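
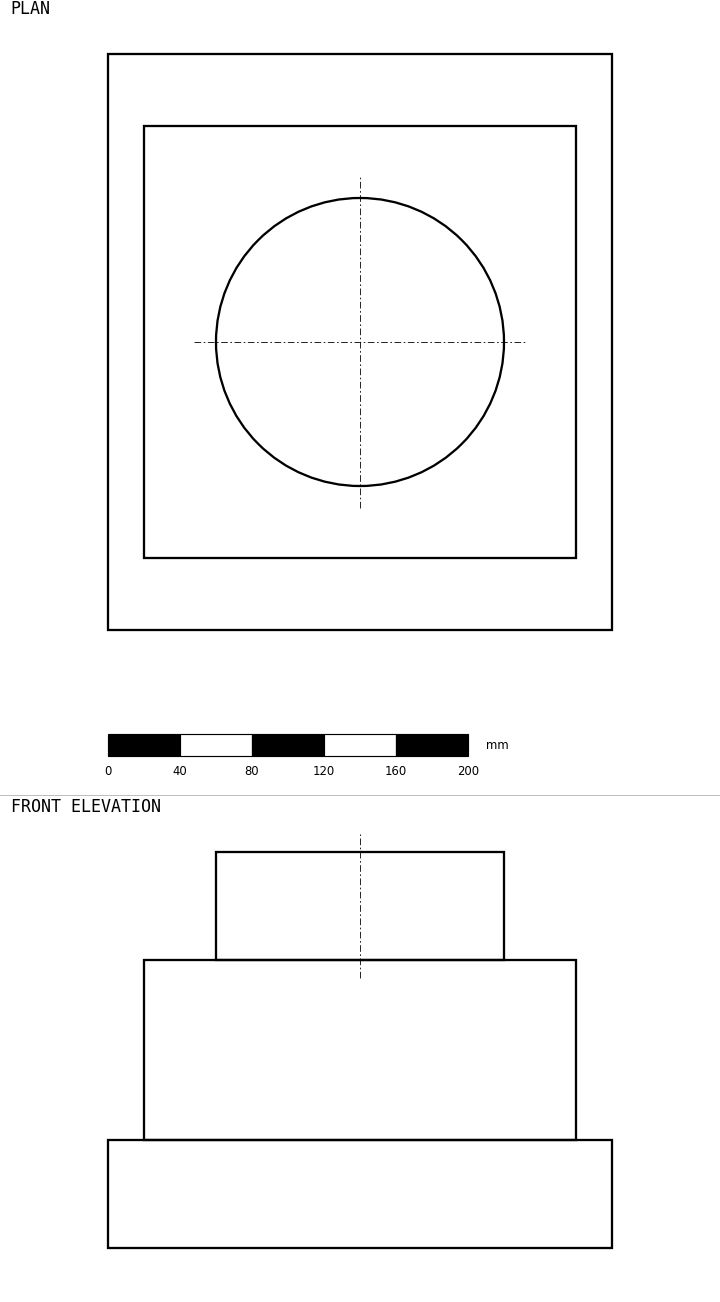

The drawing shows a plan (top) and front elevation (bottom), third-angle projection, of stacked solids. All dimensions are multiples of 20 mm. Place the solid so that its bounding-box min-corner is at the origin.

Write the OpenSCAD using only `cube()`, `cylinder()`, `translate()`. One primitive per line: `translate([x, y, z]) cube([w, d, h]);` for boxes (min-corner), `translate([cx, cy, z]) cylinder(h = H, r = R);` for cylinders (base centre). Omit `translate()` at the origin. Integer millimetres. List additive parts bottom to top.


cube([280, 320, 60]);
translate([20, 40, 60]) cube([240, 240, 100]);
translate([140, 160, 160]) cylinder(h = 60, r = 80);


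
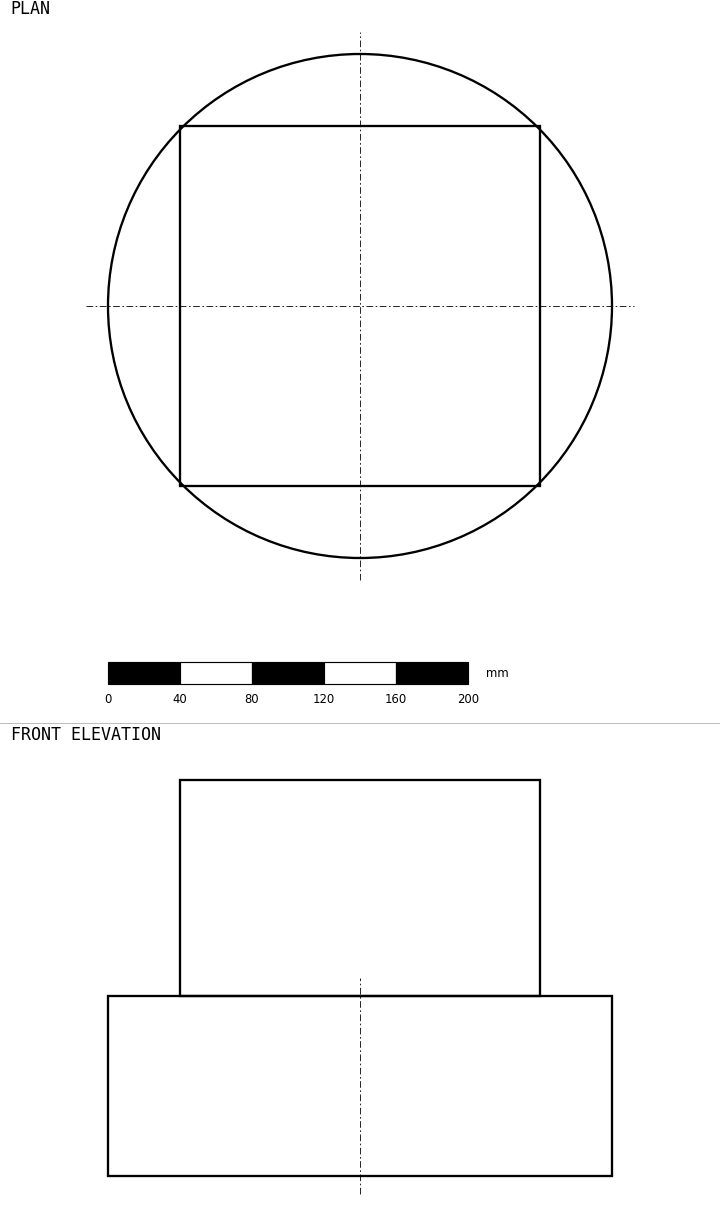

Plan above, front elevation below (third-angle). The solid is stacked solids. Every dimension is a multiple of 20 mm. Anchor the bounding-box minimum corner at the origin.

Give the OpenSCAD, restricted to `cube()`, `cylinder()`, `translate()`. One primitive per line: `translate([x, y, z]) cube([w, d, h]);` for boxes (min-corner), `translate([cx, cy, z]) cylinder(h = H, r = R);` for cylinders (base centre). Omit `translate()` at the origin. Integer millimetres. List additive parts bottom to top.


translate([140, 140, 0]) cylinder(h = 100, r = 140);
translate([40, 40, 100]) cube([200, 200, 120]);


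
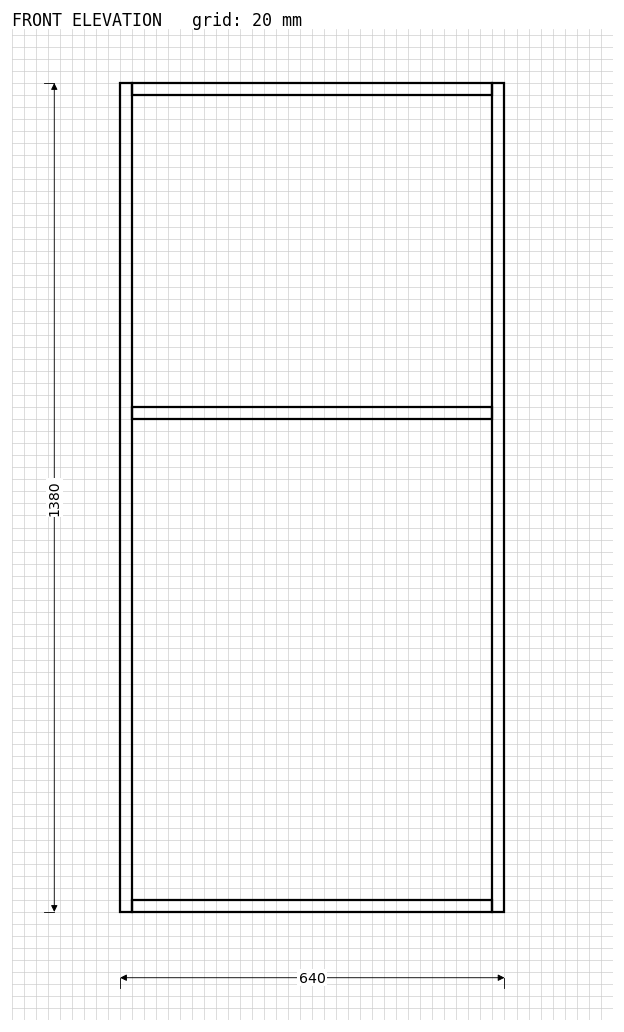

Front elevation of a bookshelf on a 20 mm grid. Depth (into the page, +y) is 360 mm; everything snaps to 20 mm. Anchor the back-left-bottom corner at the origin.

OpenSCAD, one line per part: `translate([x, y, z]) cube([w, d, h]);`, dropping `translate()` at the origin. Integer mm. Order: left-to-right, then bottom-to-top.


cube([20, 360, 1380]);
translate([20, 0, 0]) cube([600, 360, 20]);
translate([20, 0, 820]) cube([600, 360, 20]);
translate([20, 0, 1360]) cube([600, 360, 20]);
translate([620, 0, 0]) cube([20, 360, 1380]);


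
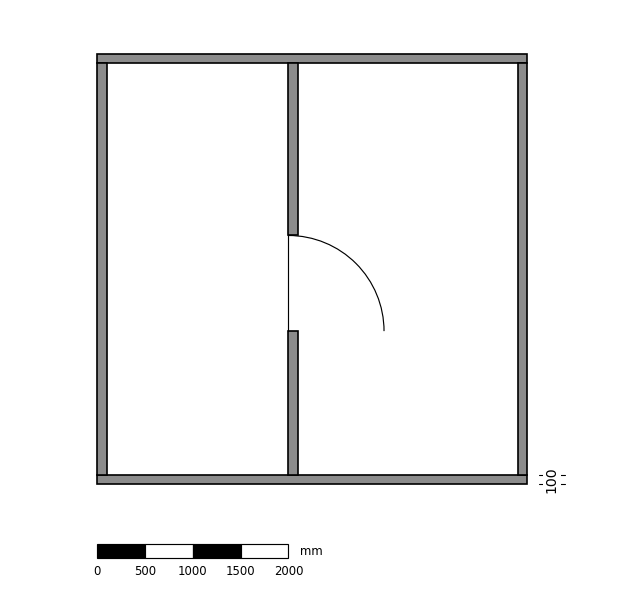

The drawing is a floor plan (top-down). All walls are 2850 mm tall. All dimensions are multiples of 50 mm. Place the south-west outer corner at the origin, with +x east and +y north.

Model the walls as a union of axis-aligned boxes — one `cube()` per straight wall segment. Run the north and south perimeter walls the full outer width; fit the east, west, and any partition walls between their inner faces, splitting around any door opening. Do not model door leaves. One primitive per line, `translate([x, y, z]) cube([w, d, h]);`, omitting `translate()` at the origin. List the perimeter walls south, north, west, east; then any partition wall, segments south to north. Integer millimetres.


cube([4500, 100, 2850]);
translate([0, 4400, 0]) cube([4500, 100, 2850]);
translate([0, 100, 0]) cube([100, 4300, 2850]);
translate([4400, 100, 0]) cube([100, 4300, 2850]);
translate([2000, 100, 0]) cube([100, 1500, 2850]);
translate([2000, 2600, 0]) cube([100, 1800, 2850]);


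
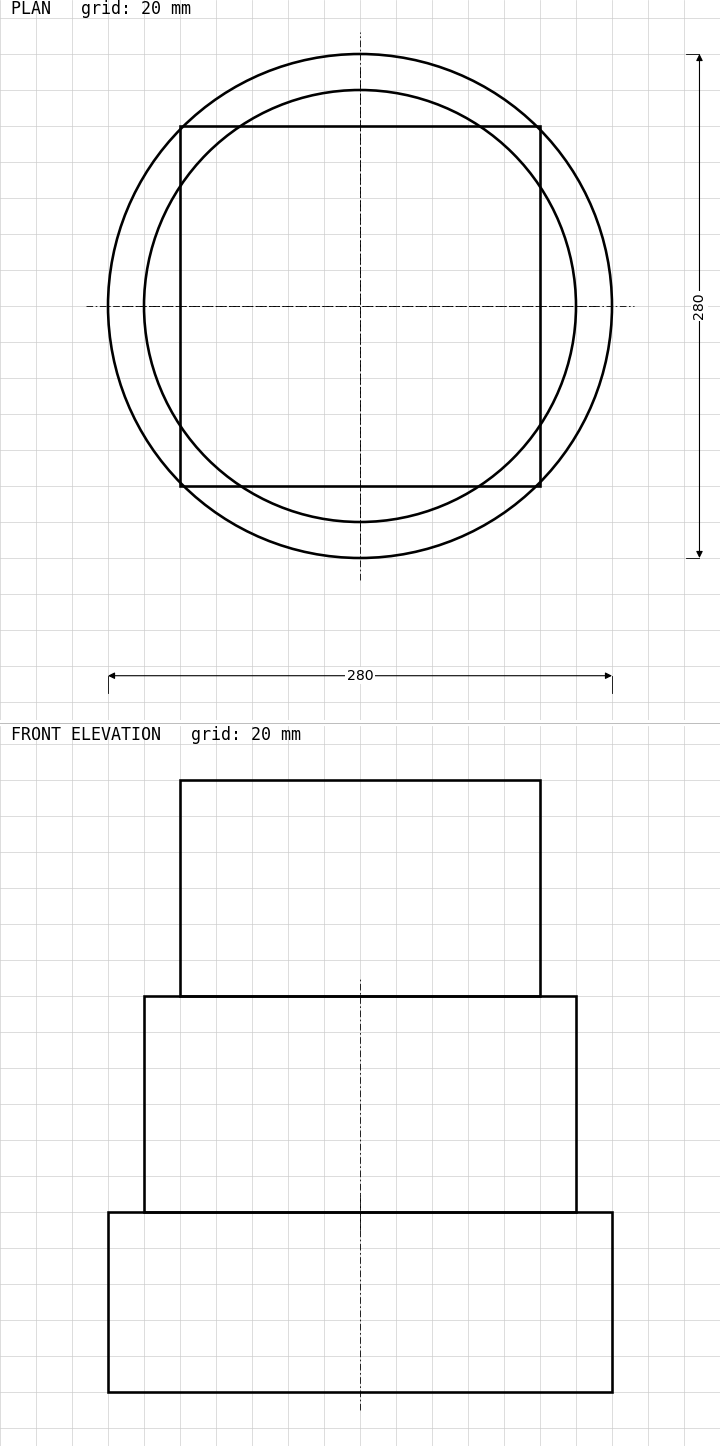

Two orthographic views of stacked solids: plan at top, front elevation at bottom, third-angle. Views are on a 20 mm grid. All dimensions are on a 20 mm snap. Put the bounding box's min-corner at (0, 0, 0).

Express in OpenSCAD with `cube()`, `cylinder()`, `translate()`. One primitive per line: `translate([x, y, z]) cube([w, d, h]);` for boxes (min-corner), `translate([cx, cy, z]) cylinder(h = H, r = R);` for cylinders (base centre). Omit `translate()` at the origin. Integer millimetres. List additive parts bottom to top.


translate([140, 140, 0]) cylinder(h = 100, r = 140);
translate([140, 140, 100]) cylinder(h = 120, r = 120);
translate([40, 40, 220]) cube([200, 200, 120]);


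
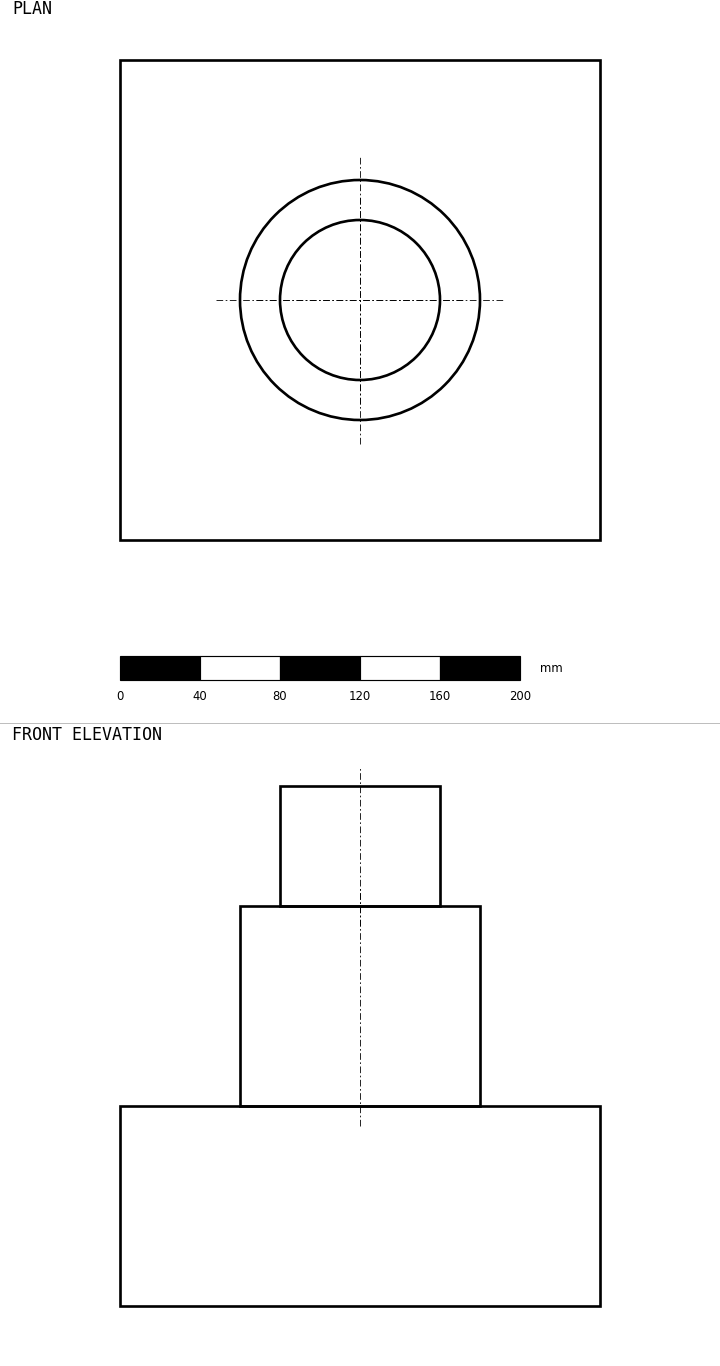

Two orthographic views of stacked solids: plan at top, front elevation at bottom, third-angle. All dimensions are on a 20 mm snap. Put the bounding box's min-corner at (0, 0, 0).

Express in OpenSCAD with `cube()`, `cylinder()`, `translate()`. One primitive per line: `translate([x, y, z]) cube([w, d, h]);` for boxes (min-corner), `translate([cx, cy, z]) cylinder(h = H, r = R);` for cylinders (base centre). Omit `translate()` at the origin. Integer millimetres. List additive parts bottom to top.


cube([240, 240, 100]);
translate([120, 120, 100]) cylinder(h = 100, r = 60);
translate([120, 120, 200]) cylinder(h = 60, r = 40);


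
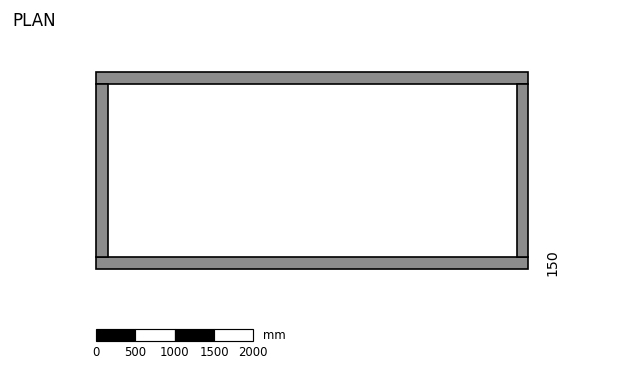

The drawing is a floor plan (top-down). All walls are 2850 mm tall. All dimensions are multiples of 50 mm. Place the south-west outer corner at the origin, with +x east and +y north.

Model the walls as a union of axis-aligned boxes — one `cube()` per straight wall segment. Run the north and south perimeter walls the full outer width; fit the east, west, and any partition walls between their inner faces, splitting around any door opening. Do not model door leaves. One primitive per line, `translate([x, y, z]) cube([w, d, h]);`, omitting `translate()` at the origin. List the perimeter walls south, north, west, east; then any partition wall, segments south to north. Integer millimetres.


cube([5500, 150, 2850]);
translate([0, 2350, 0]) cube([5500, 150, 2850]);
translate([0, 150, 0]) cube([150, 2200, 2850]);
translate([5350, 150, 0]) cube([150, 2200, 2850]);


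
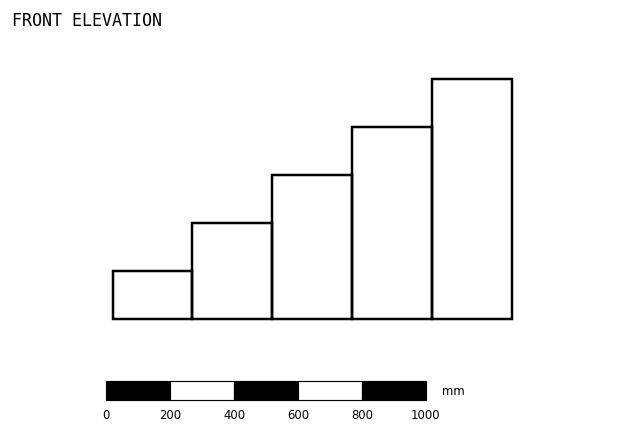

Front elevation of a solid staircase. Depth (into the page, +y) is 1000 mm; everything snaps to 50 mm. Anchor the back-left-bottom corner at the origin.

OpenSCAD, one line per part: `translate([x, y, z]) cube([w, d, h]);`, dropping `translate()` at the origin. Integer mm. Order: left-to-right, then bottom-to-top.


cube([250, 1000, 150]);
translate([250, 0, 0]) cube([250, 1000, 300]);
translate([500, 0, 0]) cube([250, 1000, 450]);
translate([750, 0, 0]) cube([250, 1000, 600]);
translate([1000, 0, 0]) cube([250, 1000, 750]);


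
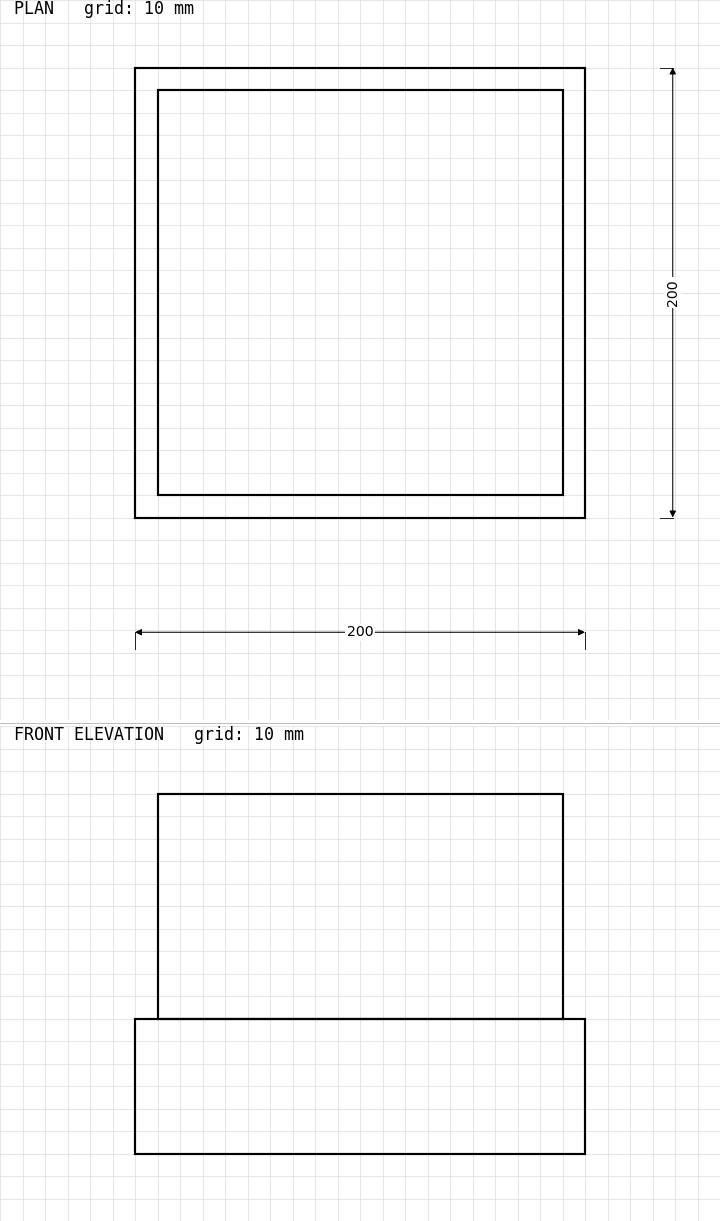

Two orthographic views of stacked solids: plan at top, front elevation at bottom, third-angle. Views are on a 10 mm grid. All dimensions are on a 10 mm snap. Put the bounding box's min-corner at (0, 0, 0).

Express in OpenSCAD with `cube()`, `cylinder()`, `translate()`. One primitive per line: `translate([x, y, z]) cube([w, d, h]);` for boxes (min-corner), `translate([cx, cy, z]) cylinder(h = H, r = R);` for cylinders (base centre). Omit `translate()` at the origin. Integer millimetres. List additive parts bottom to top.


cube([200, 200, 60]);
translate([10, 10, 60]) cube([180, 180, 100]);


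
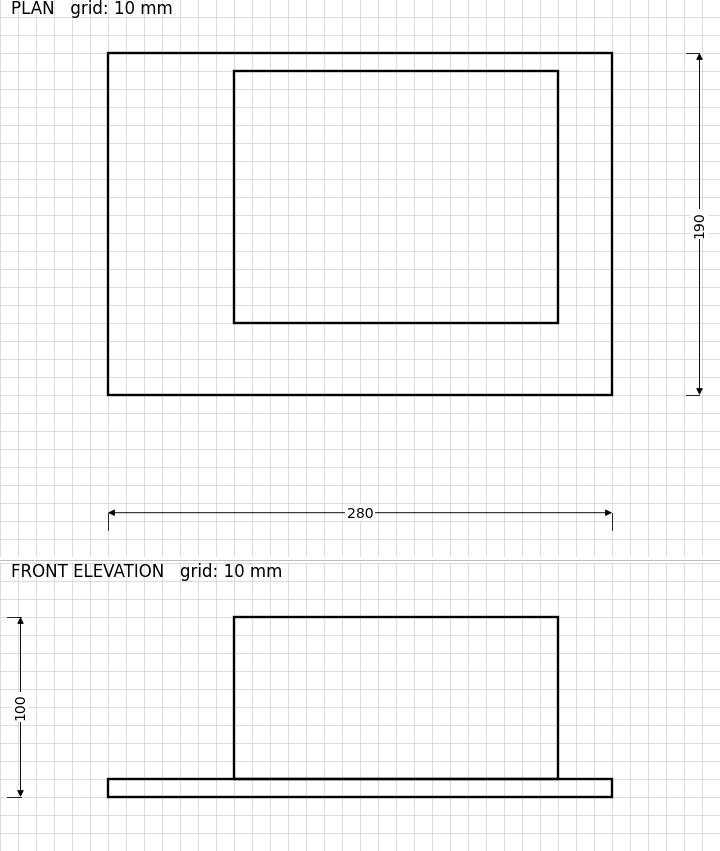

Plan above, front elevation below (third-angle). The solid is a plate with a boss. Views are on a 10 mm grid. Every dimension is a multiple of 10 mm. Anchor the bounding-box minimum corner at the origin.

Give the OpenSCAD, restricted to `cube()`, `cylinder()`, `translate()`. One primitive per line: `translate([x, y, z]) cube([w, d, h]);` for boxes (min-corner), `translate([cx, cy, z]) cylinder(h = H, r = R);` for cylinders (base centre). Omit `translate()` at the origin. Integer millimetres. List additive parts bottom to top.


cube([280, 190, 10]);
translate([70, 40, 10]) cube([180, 140, 90]);


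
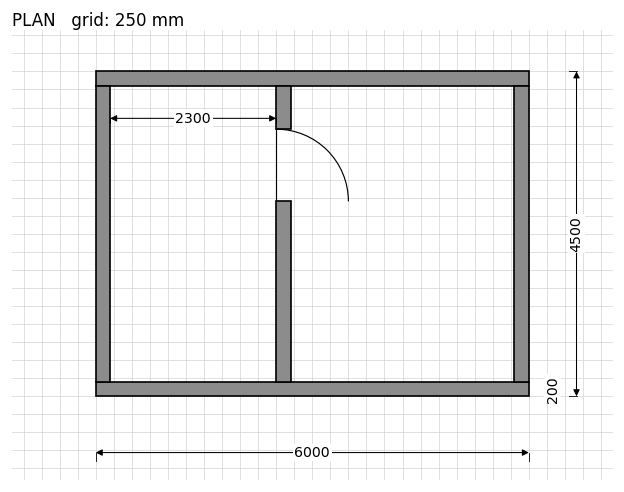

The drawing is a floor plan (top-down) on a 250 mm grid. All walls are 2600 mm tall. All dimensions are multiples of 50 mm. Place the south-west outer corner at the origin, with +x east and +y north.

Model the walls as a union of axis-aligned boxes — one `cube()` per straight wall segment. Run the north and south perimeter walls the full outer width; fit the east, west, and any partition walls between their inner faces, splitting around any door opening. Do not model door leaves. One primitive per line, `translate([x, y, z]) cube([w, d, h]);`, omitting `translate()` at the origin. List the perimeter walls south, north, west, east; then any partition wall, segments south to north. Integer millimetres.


cube([6000, 200, 2600]);
translate([0, 4300, 0]) cube([6000, 200, 2600]);
translate([0, 200, 0]) cube([200, 4100, 2600]);
translate([5800, 200, 0]) cube([200, 4100, 2600]);
translate([2500, 200, 0]) cube([200, 2500, 2600]);
translate([2500, 3700, 0]) cube([200, 600, 2600]);


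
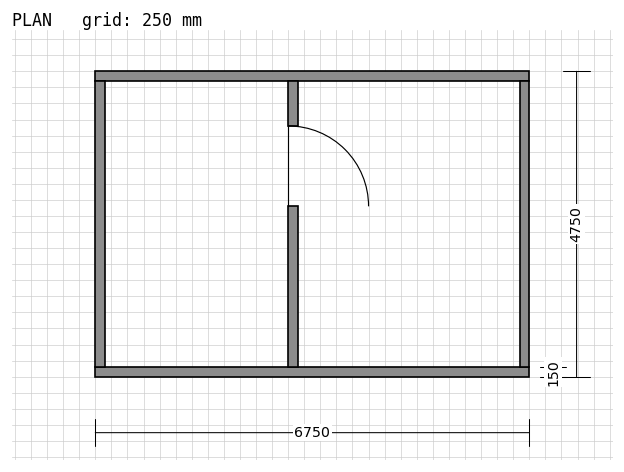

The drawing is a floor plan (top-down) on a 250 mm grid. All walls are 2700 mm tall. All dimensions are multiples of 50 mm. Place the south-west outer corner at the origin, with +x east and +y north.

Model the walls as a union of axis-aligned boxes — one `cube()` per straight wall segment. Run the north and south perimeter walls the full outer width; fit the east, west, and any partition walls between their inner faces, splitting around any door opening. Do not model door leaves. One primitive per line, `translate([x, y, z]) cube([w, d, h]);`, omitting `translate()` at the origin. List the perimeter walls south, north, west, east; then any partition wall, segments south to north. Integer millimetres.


cube([6750, 150, 2700]);
translate([0, 4600, 0]) cube([6750, 150, 2700]);
translate([0, 150, 0]) cube([150, 4450, 2700]);
translate([6600, 150, 0]) cube([150, 4450, 2700]);
translate([3000, 150, 0]) cube([150, 2500, 2700]);
translate([3000, 3900, 0]) cube([150, 700, 2700]);


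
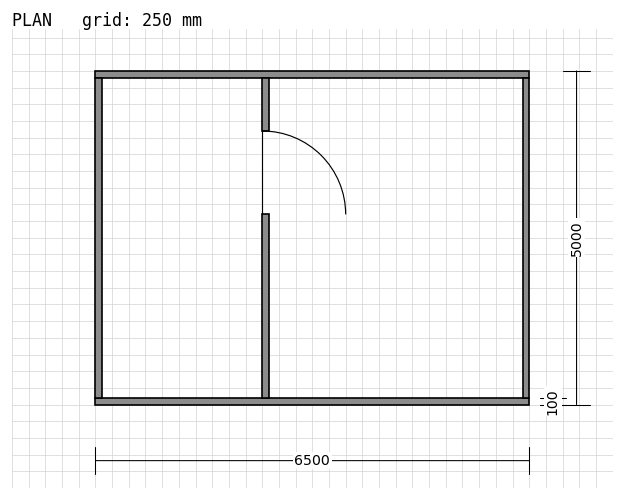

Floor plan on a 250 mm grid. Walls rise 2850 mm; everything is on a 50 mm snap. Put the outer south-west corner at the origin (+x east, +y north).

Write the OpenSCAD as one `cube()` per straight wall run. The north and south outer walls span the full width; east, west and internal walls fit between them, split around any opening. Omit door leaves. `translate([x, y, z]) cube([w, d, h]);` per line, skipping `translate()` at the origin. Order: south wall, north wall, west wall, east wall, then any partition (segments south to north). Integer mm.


cube([6500, 100, 2850]);
translate([0, 4900, 0]) cube([6500, 100, 2850]);
translate([0, 100, 0]) cube([100, 4800, 2850]);
translate([6400, 100, 0]) cube([100, 4800, 2850]);
translate([2500, 100, 0]) cube([100, 2750, 2850]);
translate([2500, 4100, 0]) cube([100, 800, 2850]);


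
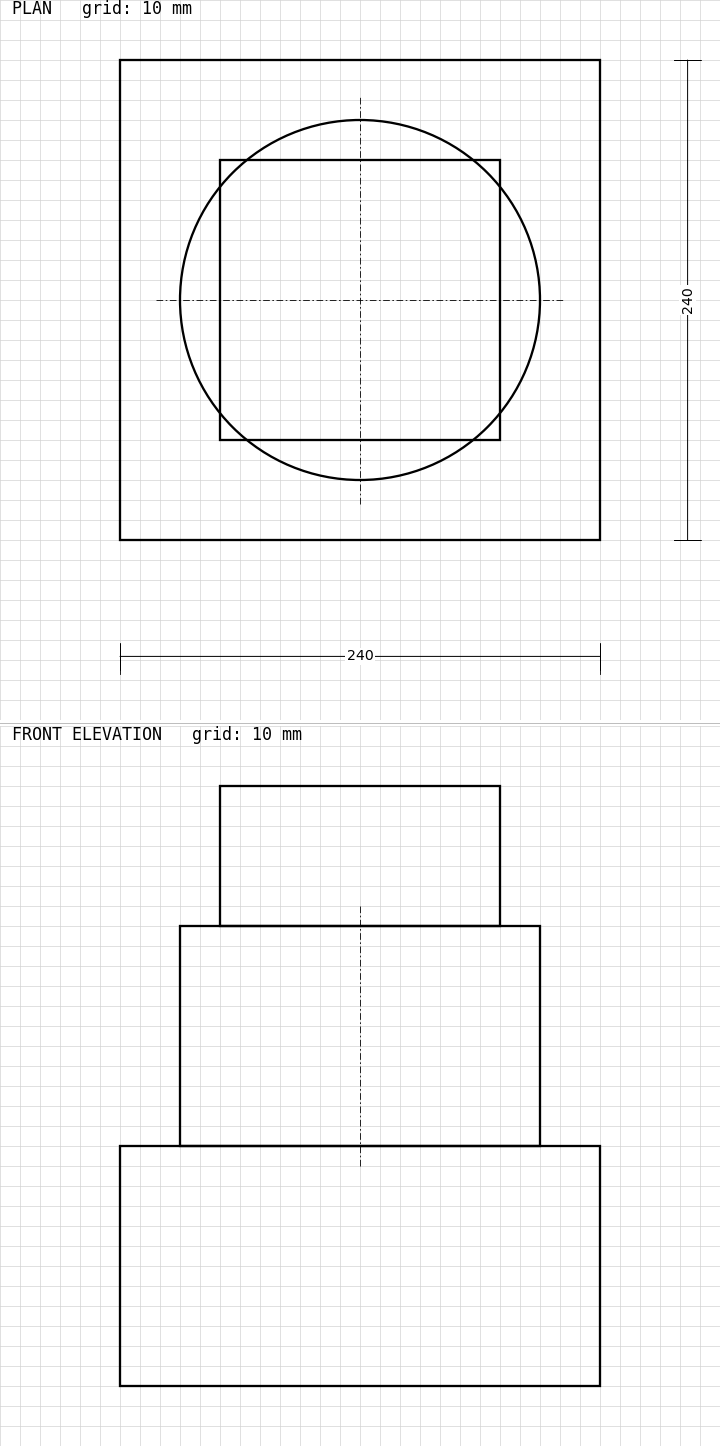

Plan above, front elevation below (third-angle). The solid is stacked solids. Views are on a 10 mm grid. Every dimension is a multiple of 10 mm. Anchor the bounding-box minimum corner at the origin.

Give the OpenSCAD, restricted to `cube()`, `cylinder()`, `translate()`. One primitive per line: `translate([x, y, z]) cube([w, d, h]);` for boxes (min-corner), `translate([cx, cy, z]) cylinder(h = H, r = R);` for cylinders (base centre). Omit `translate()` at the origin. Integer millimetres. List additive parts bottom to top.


cube([240, 240, 120]);
translate([120, 120, 120]) cylinder(h = 110, r = 90);
translate([50, 50, 230]) cube([140, 140, 70]);


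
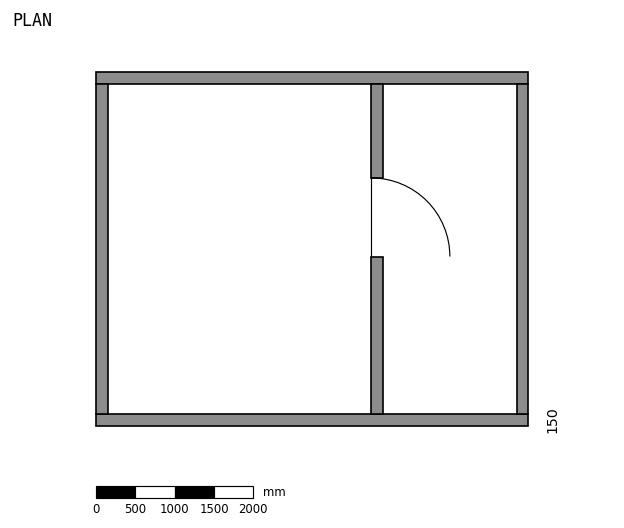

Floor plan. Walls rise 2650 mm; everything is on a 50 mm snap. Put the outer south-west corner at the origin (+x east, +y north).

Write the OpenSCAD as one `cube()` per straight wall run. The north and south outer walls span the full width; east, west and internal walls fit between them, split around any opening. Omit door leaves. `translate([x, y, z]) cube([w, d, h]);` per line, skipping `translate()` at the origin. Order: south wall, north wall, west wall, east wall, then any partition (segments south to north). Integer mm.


cube([5500, 150, 2650]);
translate([0, 4350, 0]) cube([5500, 150, 2650]);
translate([0, 150, 0]) cube([150, 4200, 2650]);
translate([5350, 150, 0]) cube([150, 4200, 2650]);
translate([3500, 150, 0]) cube([150, 2000, 2650]);
translate([3500, 3150, 0]) cube([150, 1200, 2650]);


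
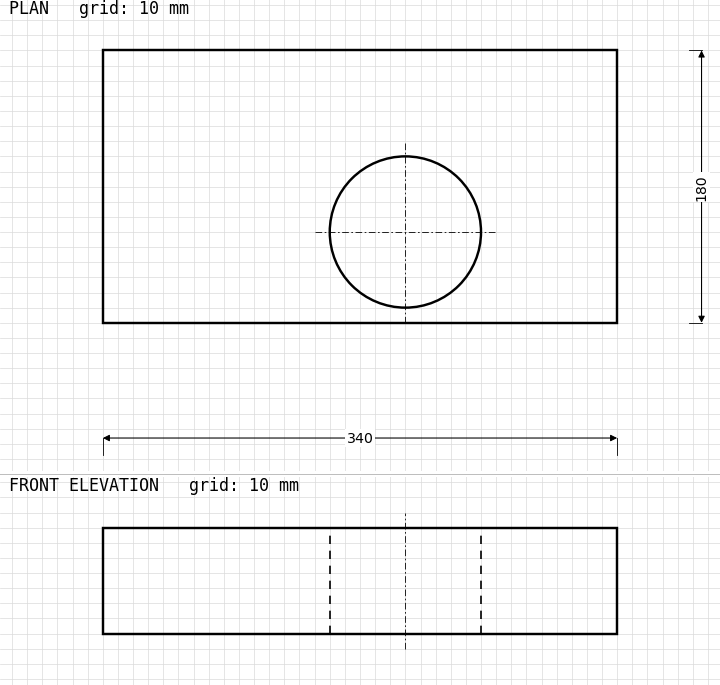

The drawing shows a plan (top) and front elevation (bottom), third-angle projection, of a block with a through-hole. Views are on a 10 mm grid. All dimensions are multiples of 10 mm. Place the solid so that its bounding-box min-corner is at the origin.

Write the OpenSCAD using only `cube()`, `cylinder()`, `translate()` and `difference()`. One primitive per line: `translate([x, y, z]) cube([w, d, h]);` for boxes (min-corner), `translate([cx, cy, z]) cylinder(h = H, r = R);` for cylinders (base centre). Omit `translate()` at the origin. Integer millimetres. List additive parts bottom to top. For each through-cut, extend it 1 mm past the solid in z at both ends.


difference() {
  cube([340, 180, 70]);
  translate([200, 60, -1]) cylinder(h = 72, r = 50);
}


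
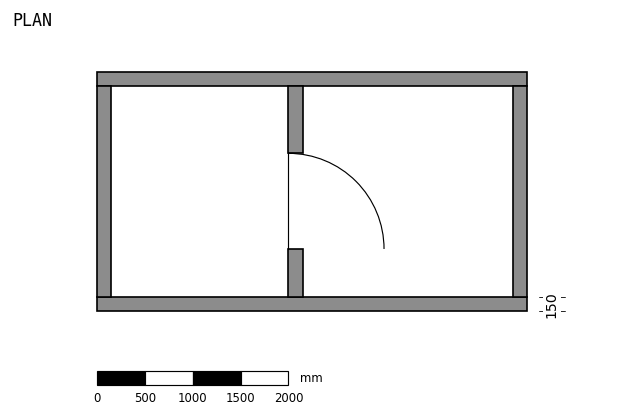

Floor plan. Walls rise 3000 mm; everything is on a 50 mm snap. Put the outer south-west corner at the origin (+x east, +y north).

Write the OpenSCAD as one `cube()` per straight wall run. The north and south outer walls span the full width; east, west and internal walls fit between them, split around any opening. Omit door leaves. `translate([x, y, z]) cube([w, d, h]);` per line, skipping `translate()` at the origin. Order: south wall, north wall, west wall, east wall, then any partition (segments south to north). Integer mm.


cube([4500, 150, 3000]);
translate([0, 2350, 0]) cube([4500, 150, 3000]);
translate([0, 150, 0]) cube([150, 2200, 3000]);
translate([4350, 150, 0]) cube([150, 2200, 3000]);
translate([2000, 150, 0]) cube([150, 500, 3000]);
translate([2000, 1650, 0]) cube([150, 700, 3000]);


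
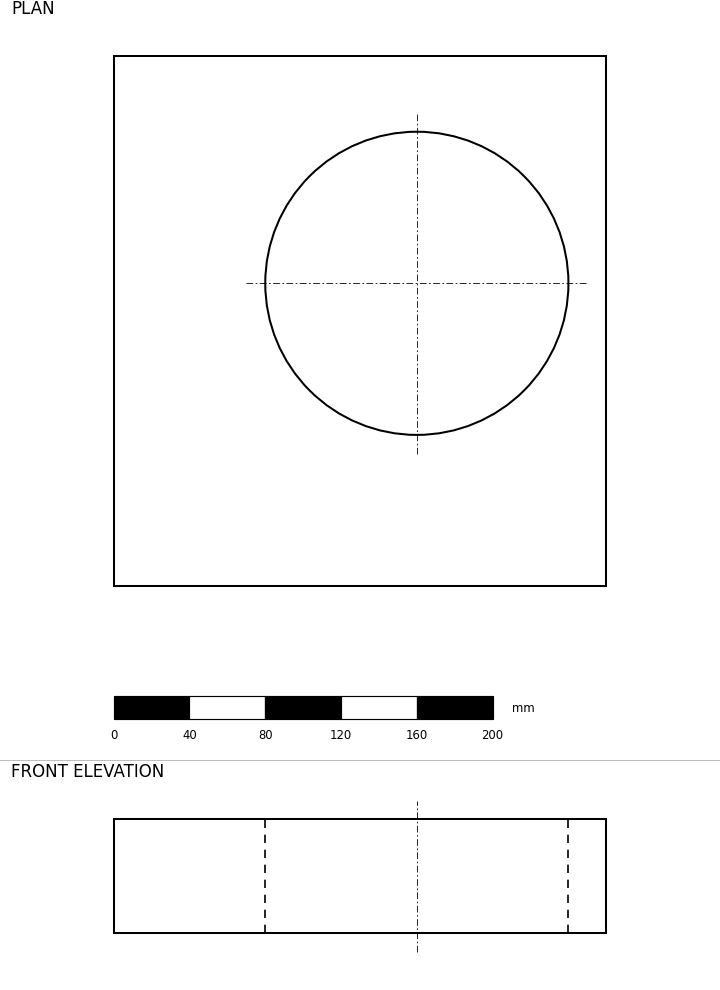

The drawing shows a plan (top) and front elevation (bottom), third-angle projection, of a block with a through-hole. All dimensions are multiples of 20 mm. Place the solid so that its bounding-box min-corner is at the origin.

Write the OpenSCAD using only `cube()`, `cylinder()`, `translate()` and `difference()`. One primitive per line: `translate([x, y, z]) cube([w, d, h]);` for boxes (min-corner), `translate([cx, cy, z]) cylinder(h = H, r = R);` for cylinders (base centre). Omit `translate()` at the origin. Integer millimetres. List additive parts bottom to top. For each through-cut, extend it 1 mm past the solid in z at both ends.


difference() {
  cube([260, 280, 60]);
  translate([160, 160, -1]) cylinder(h = 62, r = 80);
}


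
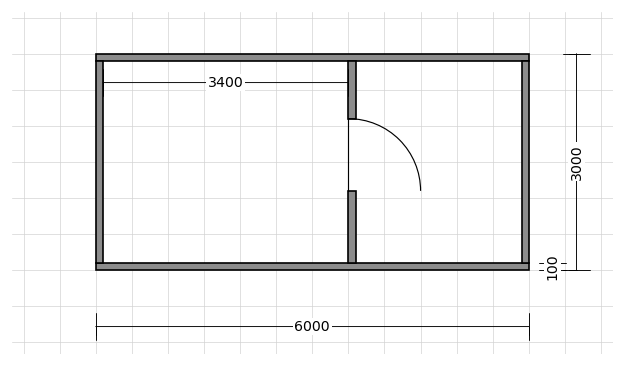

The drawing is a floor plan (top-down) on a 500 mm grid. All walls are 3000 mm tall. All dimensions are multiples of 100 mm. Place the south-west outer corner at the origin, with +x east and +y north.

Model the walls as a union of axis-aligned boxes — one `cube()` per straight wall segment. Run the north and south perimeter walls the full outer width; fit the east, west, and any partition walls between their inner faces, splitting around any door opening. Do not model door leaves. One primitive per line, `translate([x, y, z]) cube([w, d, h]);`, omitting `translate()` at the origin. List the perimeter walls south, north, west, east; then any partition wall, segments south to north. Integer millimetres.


cube([6000, 100, 3000]);
translate([0, 2900, 0]) cube([6000, 100, 3000]);
translate([0, 100, 0]) cube([100, 2800, 3000]);
translate([5900, 100, 0]) cube([100, 2800, 3000]);
translate([3500, 100, 0]) cube([100, 1000, 3000]);
translate([3500, 2100, 0]) cube([100, 800, 3000]);


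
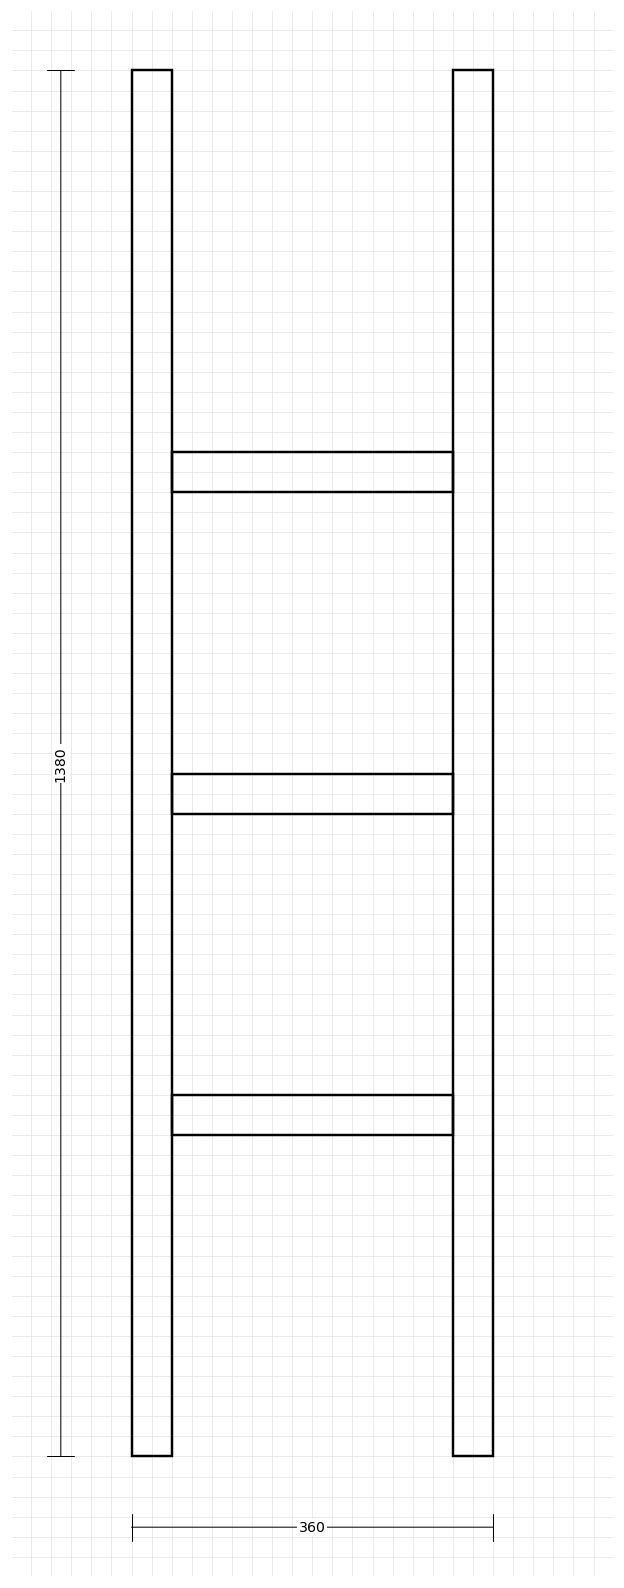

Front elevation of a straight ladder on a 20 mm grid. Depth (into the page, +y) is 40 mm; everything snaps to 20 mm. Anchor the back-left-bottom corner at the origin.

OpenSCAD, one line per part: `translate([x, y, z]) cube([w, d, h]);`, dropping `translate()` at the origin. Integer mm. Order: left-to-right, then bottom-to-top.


cube([40, 40, 1380]);
translate([40, 0, 320]) cube([280, 40, 40]);
translate([40, 0, 640]) cube([280, 40, 40]);
translate([40, 0, 960]) cube([280, 40, 40]);
translate([320, 0, 0]) cube([40, 40, 1380]);


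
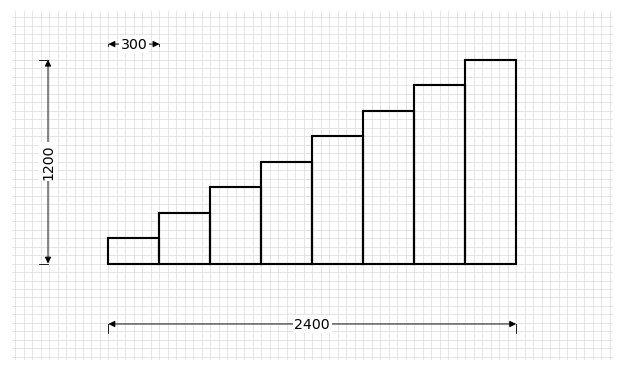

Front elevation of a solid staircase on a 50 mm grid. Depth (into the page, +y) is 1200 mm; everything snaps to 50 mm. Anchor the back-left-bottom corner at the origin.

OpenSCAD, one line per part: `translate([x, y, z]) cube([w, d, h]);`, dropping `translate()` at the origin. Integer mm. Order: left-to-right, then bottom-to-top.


cube([300, 1200, 150]);
translate([300, 0, 0]) cube([300, 1200, 300]);
translate([600, 0, 0]) cube([300, 1200, 450]);
translate([900, 0, 0]) cube([300, 1200, 600]);
translate([1200, 0, 0]) cube([300, 1200, 750]);
translate([1500, 0, 0]) cube([300, 1200, 900]);
translate([1800, 0, 0]) cube([300, 1200, 1050]);
translate([2100, 0, 0]) cube([300, 1200, 1200]);


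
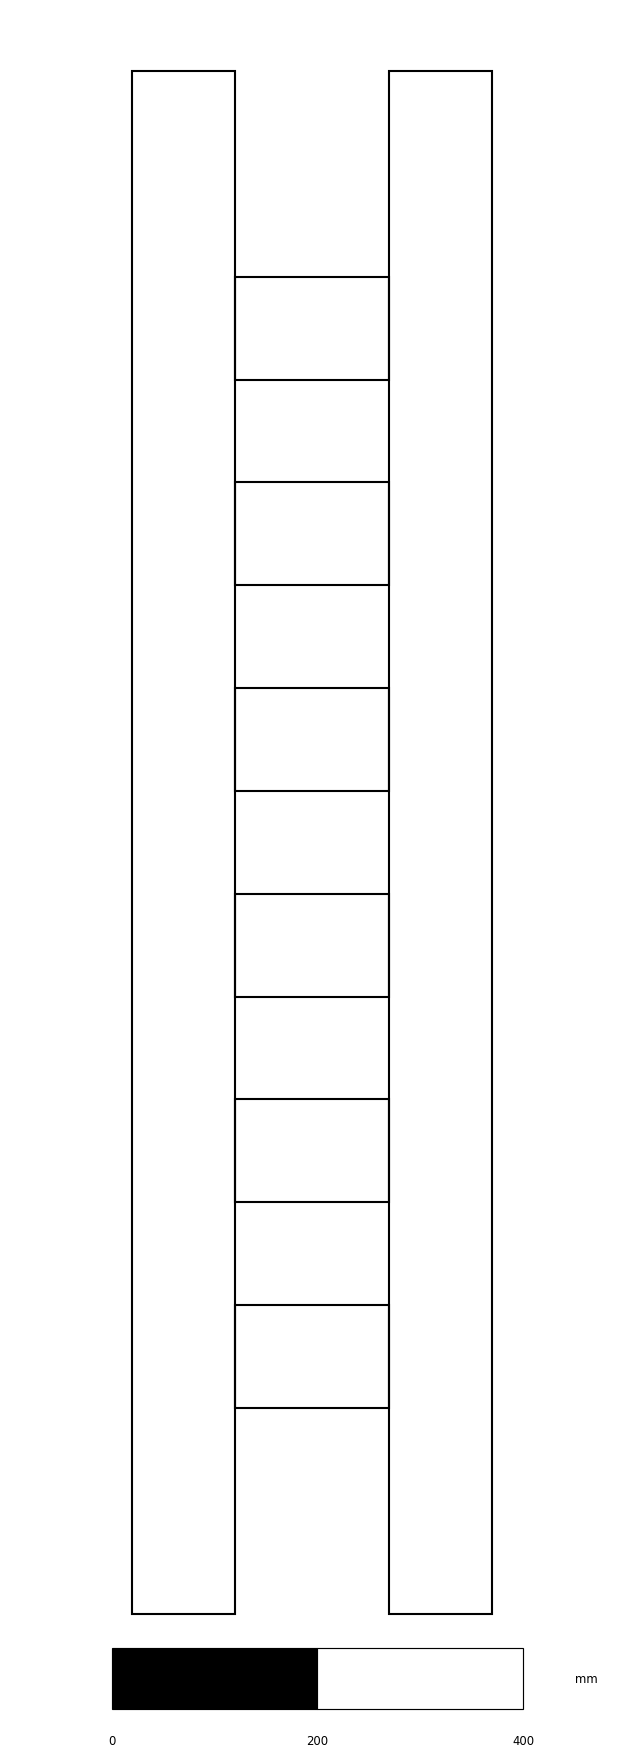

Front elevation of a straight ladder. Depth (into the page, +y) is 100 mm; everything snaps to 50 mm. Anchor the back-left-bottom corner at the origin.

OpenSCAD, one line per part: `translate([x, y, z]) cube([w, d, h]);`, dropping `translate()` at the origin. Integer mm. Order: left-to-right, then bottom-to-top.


cube([100, 100, 1500]);
translate([100, 0, 200]) cube([150, 100, 100]);
translate([100, 0, 400]) cube([150, 100, 100]);
translate([100, 0, 600]) cube([150, 100, 100]);
translate([100, 0, 800]) cube([150, 100, 100]);
translate([100, 0, 1000]) cube([150, 100, 100]);
translate([100, 0, 1200]) cube([150, 100, 100]);
translate([250, 0, 0]) cube([100, 100, 1500]);


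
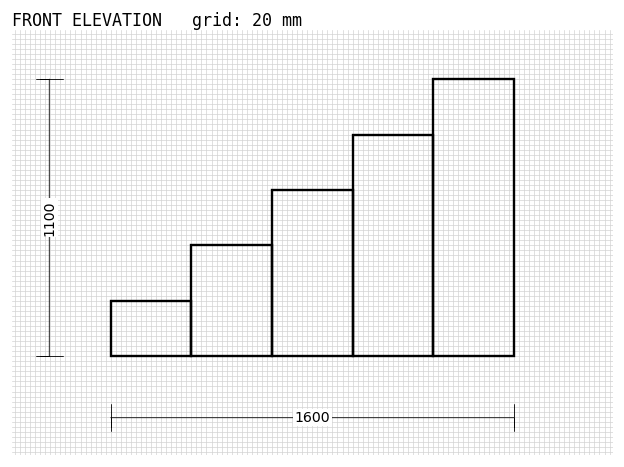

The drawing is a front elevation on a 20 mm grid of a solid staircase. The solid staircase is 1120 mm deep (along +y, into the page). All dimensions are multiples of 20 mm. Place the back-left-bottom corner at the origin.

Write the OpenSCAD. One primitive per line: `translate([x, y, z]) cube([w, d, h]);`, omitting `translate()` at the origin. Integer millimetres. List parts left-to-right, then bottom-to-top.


cube([320, 1120, 220]);
translate([320, 0, 0]) cube([320, 1120, 440]);
translate([640, 0, 0]) cube([320, 1120, 660]);
translate([960, 0, 0]) cube([320, 1120, 880]);
translate([1280, 0, 0]) cube([320, 1120, 1100]);


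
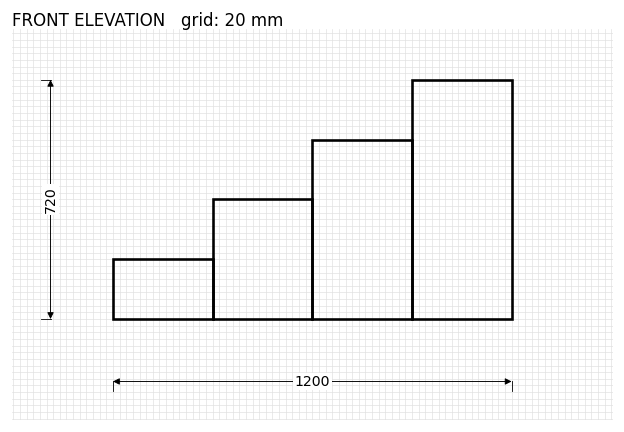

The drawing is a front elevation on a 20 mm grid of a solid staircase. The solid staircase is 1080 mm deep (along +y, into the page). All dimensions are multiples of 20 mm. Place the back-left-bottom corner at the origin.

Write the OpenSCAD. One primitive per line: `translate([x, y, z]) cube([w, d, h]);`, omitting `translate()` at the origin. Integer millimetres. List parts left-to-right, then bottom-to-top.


cube([300, 1080, 180]);
translate([300, 0, 0]) cube([300, 1080, 360]);
translate([600, 0, 0]) cube([300, 1080, 540]);
translate([900, 0, 0]) cube([300, 1080, 720]);


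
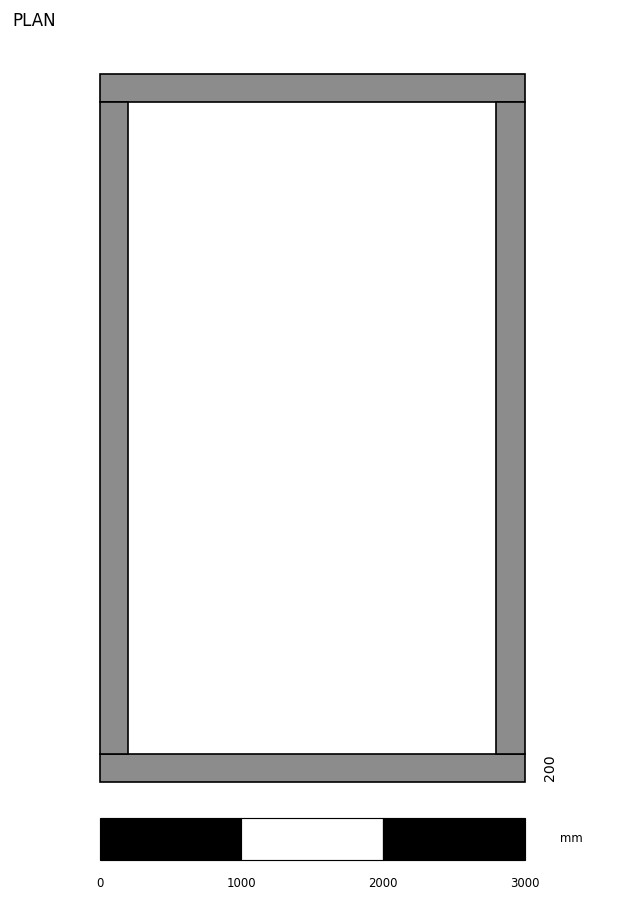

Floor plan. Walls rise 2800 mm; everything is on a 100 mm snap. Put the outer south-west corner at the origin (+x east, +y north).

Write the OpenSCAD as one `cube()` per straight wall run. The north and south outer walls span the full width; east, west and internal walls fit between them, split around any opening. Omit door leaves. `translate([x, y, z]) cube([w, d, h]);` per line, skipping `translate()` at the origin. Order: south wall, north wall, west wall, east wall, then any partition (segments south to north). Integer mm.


cube([3000, 200, 2800]);
translate([0, 4800, 0]) cube([3000, 200, 2800]);
translate([0, 200, 0]) cube([200, 4600, 2800]);
translate([2800, 200, 0]) cube([200, 4600, 2800]);


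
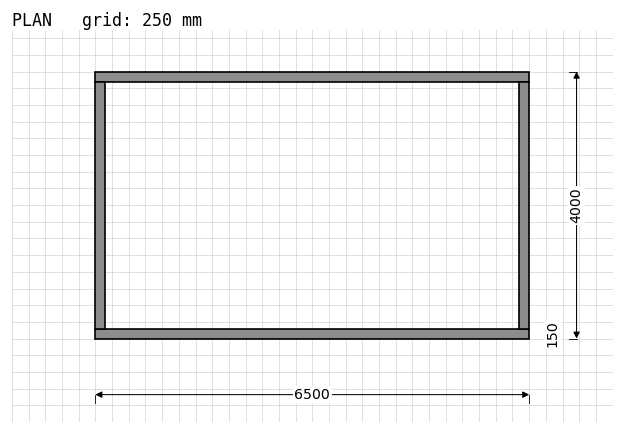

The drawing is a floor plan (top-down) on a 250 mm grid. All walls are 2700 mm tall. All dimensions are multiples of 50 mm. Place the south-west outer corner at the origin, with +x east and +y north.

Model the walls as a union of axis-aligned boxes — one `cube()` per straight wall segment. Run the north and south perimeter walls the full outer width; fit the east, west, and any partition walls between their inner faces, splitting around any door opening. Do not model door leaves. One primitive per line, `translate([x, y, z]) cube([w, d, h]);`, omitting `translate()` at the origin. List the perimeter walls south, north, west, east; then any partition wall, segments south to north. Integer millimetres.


cube([6500, 150, 2700]);
translate([0, 3850, 0]) cube([6500, 150, 2700]);
translate([0, 150, 0]) cube([150, 3700, 2700]);
translate([6350, 150, 0]) cube([150, 3700, 2700]);


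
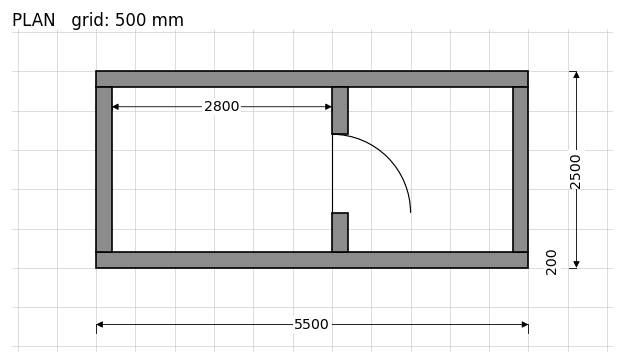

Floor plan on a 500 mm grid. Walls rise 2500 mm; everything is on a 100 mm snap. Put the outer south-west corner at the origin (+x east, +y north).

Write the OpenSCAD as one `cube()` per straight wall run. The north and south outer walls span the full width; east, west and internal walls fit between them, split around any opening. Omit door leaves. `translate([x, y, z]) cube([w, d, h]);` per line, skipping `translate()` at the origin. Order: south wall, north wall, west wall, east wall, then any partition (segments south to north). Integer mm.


cube([5500, 200, 2500]);
translate([0, 2300, 0]) cube([5500, 200, 2500]);
translate([0, 200, 0]) cube([200, 2100, 2500]);
translate([5300, 200, 0]) cube([200, 2100, 2500]);
translate([3000, 200, 0]) cube([200, 500, 2500]);
translate([3000, 1700, 0]) cube([200, 600, 2500]);


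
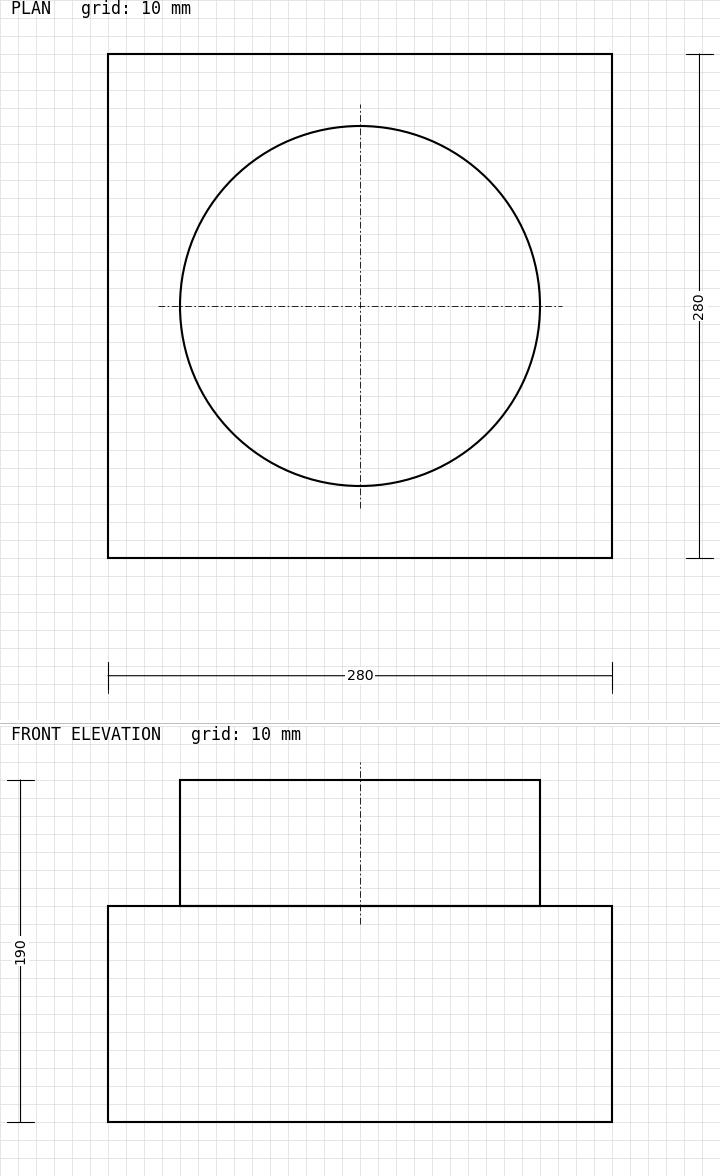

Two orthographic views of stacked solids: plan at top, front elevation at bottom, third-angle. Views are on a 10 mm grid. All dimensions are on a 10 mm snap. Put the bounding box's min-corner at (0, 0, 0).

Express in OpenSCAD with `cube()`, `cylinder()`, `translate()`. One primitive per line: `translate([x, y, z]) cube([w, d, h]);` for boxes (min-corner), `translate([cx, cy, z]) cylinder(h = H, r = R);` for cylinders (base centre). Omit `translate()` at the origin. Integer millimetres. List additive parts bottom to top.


cube([280, 280, 120]);
translate([140, 140, 120]) cylinder(h = 70, r = 100);


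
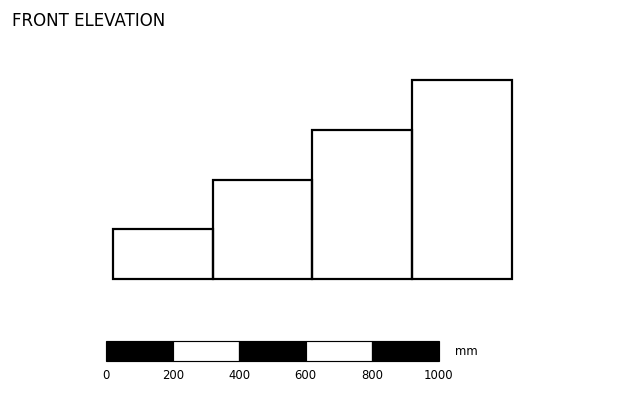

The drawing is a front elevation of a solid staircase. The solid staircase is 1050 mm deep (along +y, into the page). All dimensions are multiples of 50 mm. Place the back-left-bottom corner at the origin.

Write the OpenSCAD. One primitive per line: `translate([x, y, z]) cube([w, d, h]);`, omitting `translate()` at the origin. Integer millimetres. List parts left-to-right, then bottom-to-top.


cube([300, 1050, 150]);
translate([300, 0, 0]) cube([300, 1050, 300]);
translate([600, 0, 0]) cube([300, 1050, 450]);
translate([900, 0, 0]) cube([300, 1050, 600]);


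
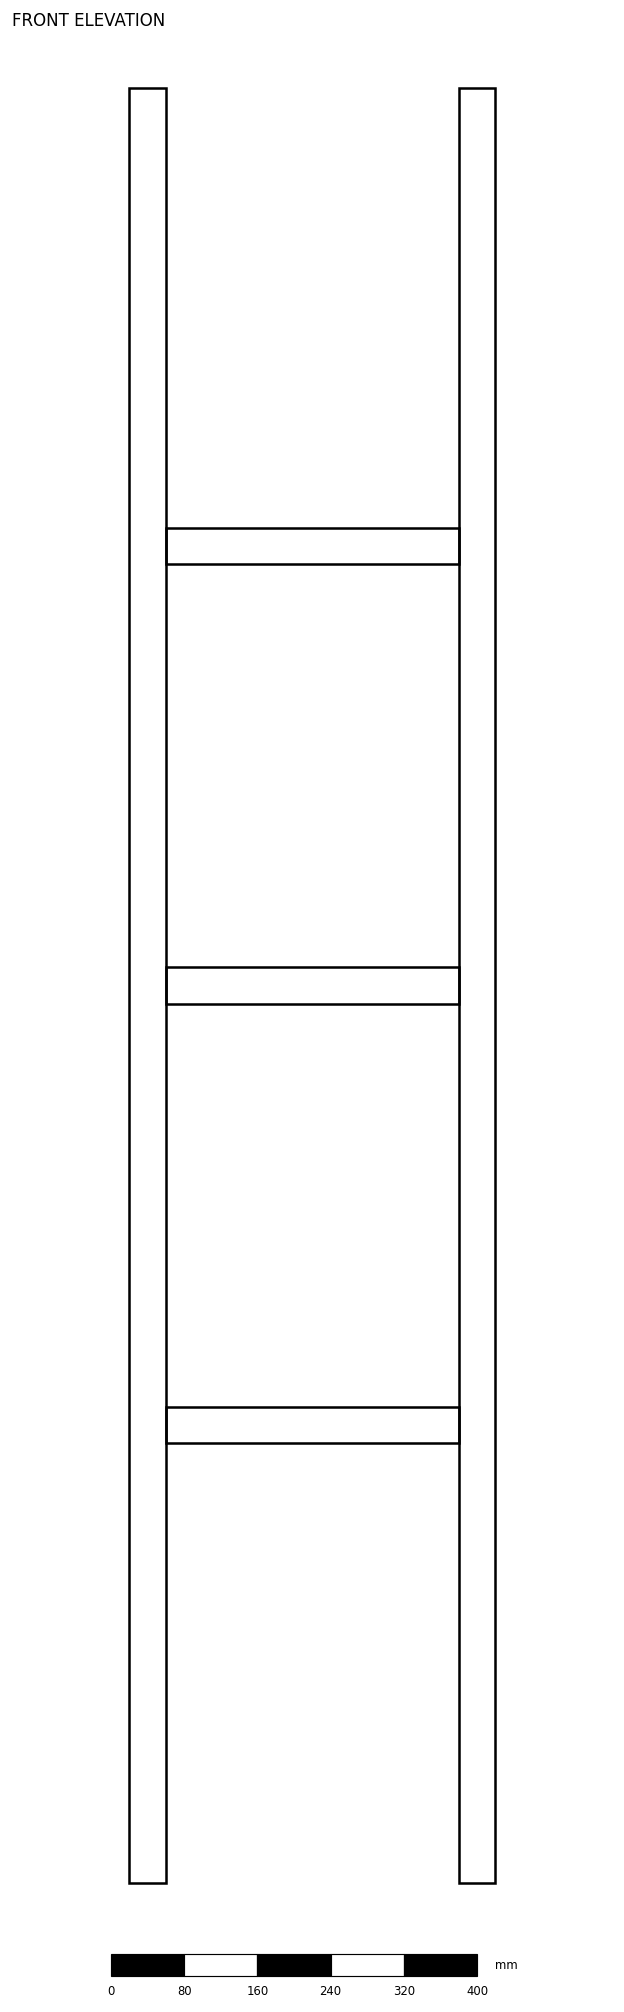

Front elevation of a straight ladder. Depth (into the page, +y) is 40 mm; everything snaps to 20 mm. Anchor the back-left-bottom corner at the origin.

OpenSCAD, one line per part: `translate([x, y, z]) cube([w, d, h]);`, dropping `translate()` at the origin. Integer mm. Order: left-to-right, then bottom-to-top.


cube([40, 40, 1960]);
translate([40, 0, 480]) cube([320, 40, 40]);
translate([40, 0, 960]) cube([320, 40, 40]);
translate([40, 0, 1440]) cube([320, 40, 40]);
translate([360, 0, 0]) cube([40, 40, 1960]);


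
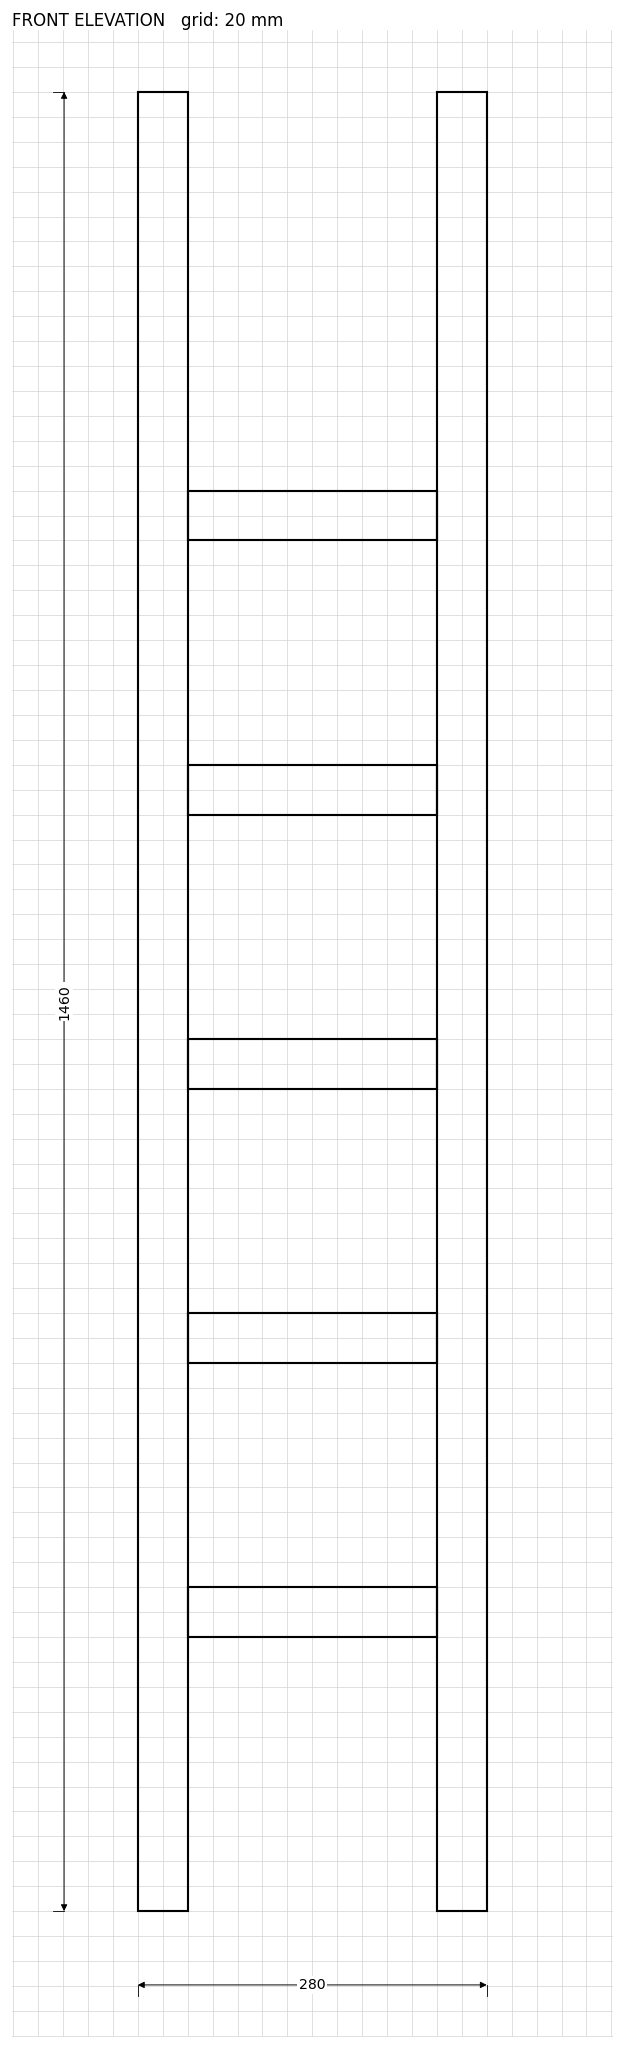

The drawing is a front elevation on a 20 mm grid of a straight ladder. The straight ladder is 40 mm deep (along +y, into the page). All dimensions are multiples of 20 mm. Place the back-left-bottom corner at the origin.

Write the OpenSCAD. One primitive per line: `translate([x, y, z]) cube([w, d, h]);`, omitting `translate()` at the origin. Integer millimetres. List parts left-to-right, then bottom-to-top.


cube([40, 40, 1460]);
translate([40, 0, 220]) cube([200, 40, 40]);
translate([40, 0, 440]) cube([200, 40, 40]);
translate([40, 0, 660]) cube([200, 40, 40]);
translate([40, 0, 880]) cube([200, 40, 40]);
translate([40, 0, 1100]) cube([200, 40, 40]);
translate([240, 0, 0]) cube([40, 40, 1460]);


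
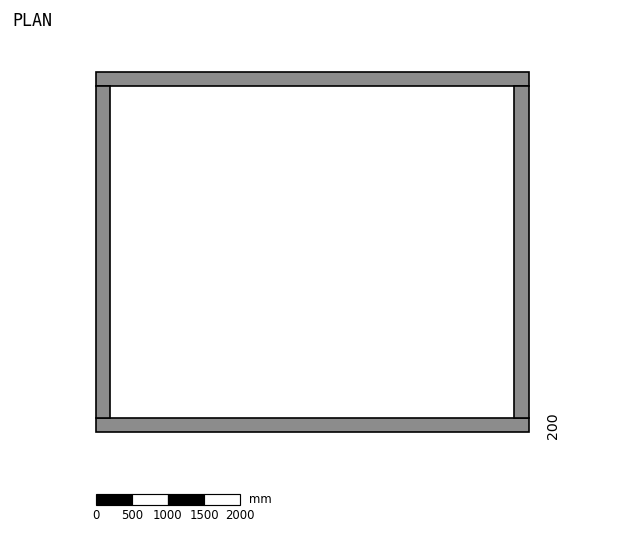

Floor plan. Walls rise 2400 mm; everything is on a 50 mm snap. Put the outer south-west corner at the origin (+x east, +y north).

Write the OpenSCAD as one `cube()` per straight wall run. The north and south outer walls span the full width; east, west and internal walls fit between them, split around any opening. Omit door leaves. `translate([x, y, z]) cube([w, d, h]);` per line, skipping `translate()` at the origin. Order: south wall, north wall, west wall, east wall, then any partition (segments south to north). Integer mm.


cube([6000, 200, 2400]);
translate([0, 4800, 0]) cube([6000, 200, 2400]);
translate([0, 200, 0]) cube([200, 4600, 2400]);
translate([5800, 200, 0]) cube([200, 4600, 2400]);


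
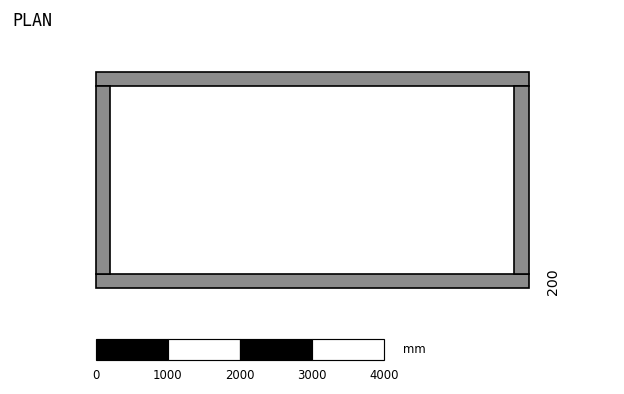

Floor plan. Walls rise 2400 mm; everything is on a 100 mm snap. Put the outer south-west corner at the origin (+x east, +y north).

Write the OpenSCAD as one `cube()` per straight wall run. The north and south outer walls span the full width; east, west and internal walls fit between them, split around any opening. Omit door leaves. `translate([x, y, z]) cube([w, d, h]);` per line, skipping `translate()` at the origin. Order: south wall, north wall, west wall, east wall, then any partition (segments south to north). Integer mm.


cube([6000, 200, 2400]);
translate([0, 2800, 0]) cube([6000, 200, 2400]);
translate([0, 200, 0]) cube([200, 2600, 2400]);
translate([5800, 200, 0]) cube([200, 2600, 2400]);


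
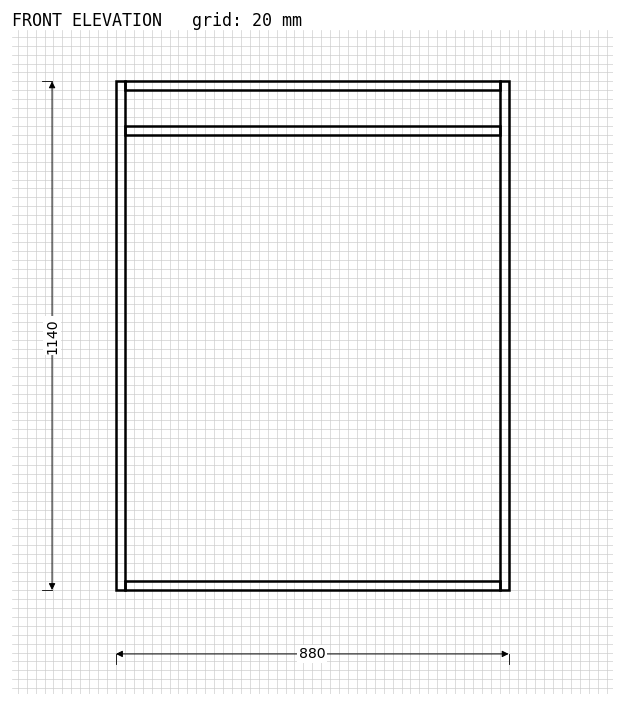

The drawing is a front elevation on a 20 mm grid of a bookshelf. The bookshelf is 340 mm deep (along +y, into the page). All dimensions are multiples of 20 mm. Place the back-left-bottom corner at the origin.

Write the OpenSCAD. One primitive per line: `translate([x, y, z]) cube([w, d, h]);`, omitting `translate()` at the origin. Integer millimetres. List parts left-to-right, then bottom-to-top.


cube([20, 340, 1140]);
translate([20, 0, 0]) cube([840, 340, 20]);
translate([20, 0, 1020]) cube([840, 340, 20]);
translate([20, 0, 1120]) cube([840, 340, 20]);
translate([860, 0, 0]) cube([20, 340, 1140]);


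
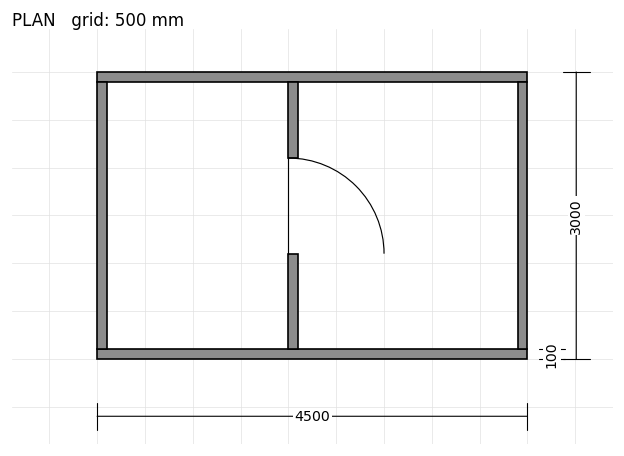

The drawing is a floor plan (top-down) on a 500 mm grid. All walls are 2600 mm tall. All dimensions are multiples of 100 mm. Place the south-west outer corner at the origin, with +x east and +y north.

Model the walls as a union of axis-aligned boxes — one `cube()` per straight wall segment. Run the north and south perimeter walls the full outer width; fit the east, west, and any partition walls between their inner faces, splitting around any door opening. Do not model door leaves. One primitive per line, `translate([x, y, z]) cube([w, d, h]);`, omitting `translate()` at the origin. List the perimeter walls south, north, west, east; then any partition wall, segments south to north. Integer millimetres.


cube([4500, 100, 2600]);
translate([0, 2900, 0]) cube([4500, 100, 2600]);
translate([0, 100, 0]) cube([100, 2800, 2600]);
translate([4400, 100, 0]) cube([100, 2800, 2600]);
translate([2000, 100, 0]) cube([100, 1000, 2600]);
translate([2000, 2100, 0]) cube([100, 800, 2600]);


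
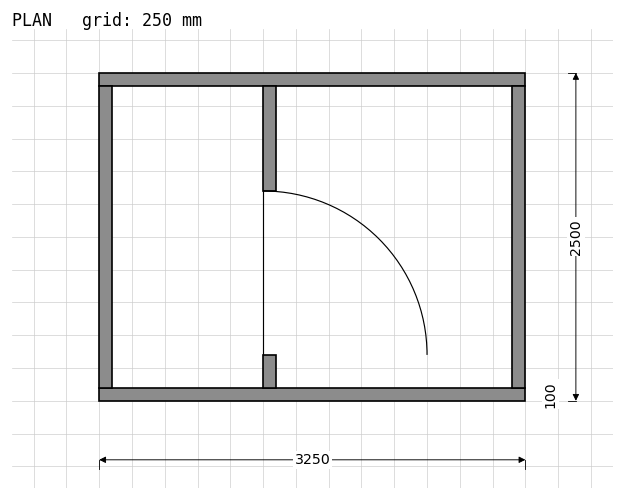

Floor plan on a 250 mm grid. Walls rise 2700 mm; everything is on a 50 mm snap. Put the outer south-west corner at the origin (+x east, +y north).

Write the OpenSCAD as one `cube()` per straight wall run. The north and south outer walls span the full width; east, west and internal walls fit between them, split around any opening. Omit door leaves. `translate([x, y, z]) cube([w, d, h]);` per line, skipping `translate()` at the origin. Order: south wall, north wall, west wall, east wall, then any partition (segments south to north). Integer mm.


cube([3250, 100, 2700]);
translate([0, 2400, 0]) cube([3250, 100, 2700]);
translate([0, 100, 0]) cube([100, 2300, 2700]);
translate([3150, 100, 0]) cube([100, 2300, 2700]);
translate([1250, 100, 0]) cube([100, 250, 2700]);
translate([1250, 1600, 0]) cube([100, 800, 2700]);


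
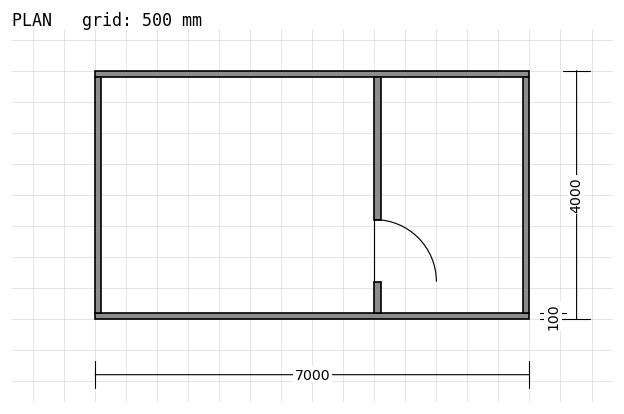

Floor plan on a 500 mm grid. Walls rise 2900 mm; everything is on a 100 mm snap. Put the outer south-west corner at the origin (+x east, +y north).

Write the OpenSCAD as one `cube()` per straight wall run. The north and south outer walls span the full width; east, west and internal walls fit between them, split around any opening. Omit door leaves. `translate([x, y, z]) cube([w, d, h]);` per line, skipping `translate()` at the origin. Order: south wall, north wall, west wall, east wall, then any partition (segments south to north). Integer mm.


cube([7000, 100, 2900]);
translate([0, 3900, 0]) cube([7000, 100, 2900]);
translate([0, 100, 0]) cube([100, 3800, 2900]);
translate([6900, 100, 0]) cube([100, 3800, 2900]);
translate([4500, 100, 0]) cube([100, 500, 2900]);
translate([4500, 1600, 0]) cube([100, 2300, 2900]);


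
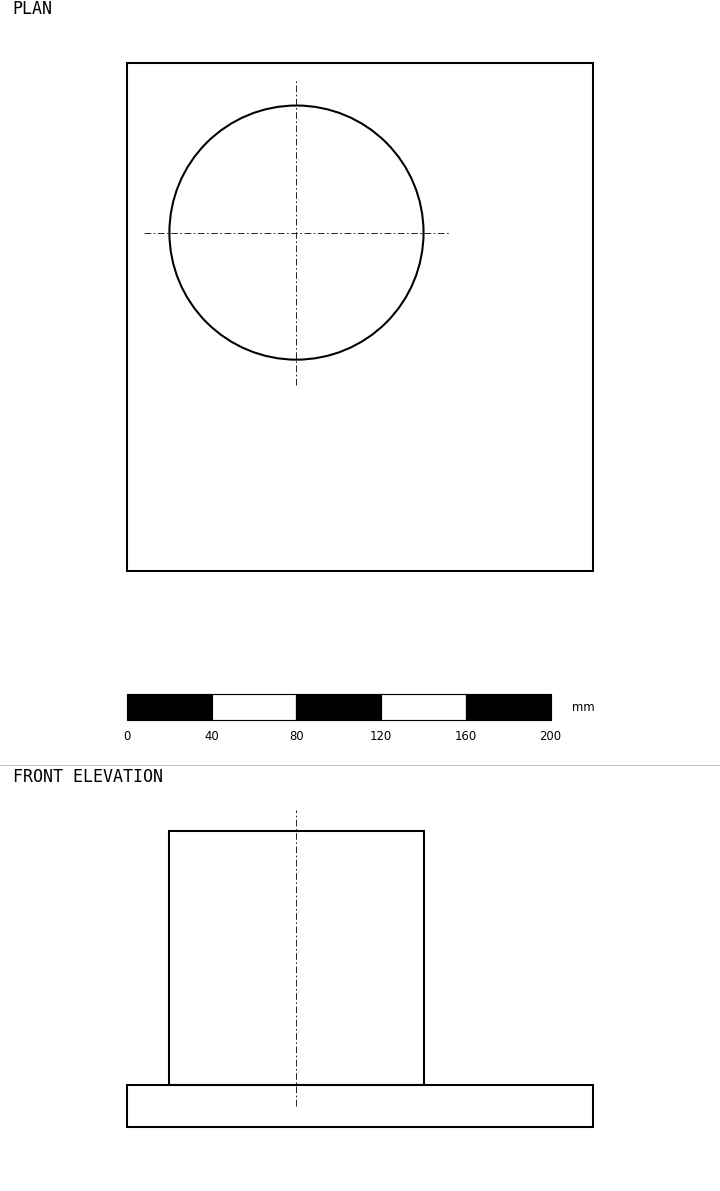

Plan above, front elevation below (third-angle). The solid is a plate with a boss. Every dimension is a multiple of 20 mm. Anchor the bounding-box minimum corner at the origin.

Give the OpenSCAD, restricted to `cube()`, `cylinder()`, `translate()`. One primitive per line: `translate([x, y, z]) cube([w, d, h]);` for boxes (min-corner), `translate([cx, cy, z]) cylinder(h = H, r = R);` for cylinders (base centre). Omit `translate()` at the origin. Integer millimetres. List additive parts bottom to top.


cube([220, 240, 20]);
translate([80, 160, 20]) cylinder(h = 120, r = 60);
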